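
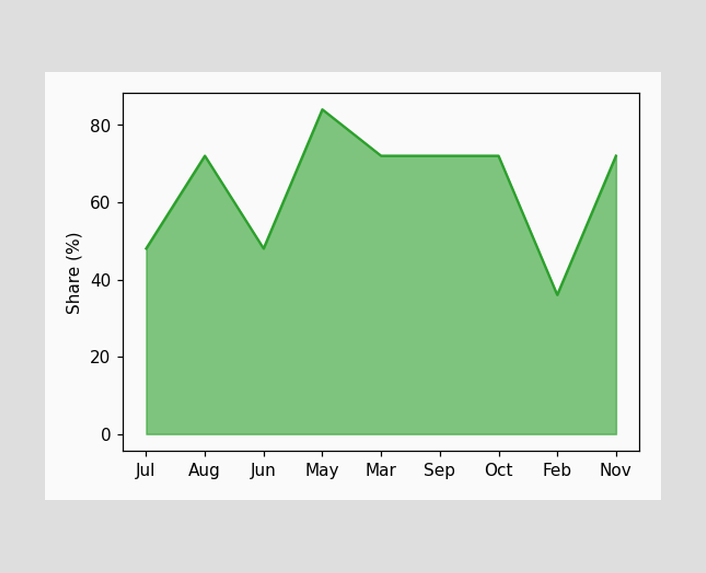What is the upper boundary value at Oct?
At Oct the upper boundary is at 72%.

72%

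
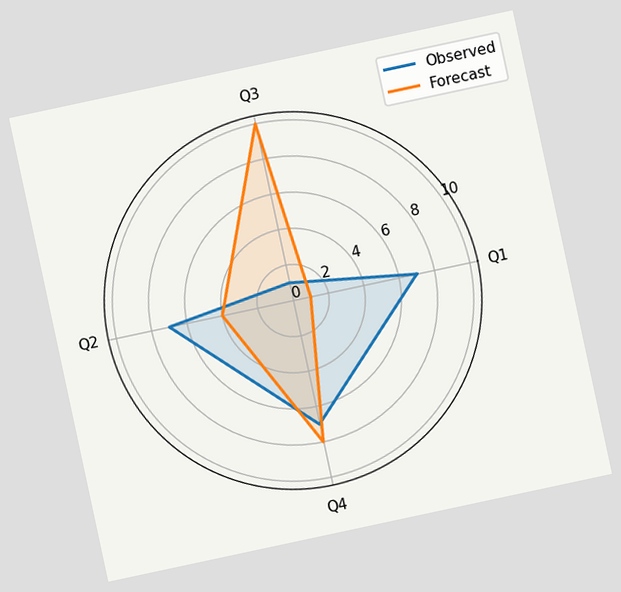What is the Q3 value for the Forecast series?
The chart is tilted about 12° counter-clockwise. On the Q3 axis, Forecast reaches 10.

10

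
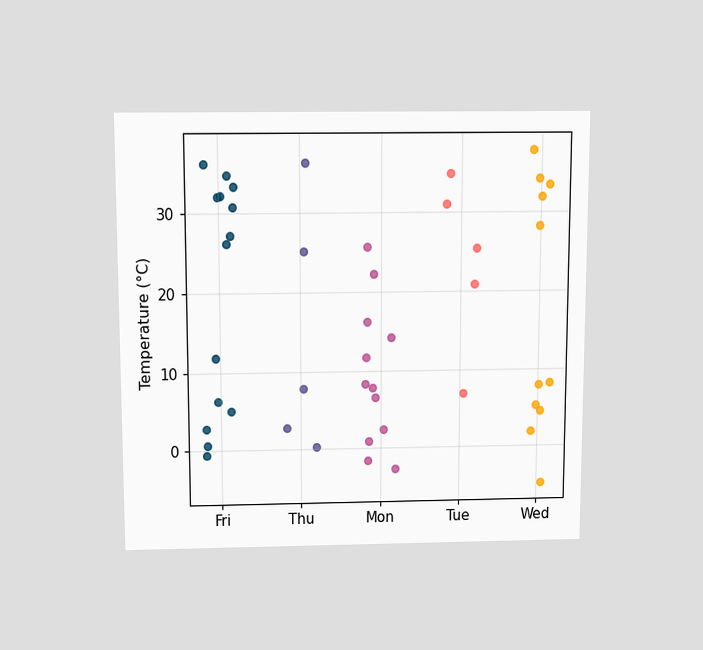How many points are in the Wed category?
The chart is viewed slightly from above. Counting the markers in the Wed column gives 11.

11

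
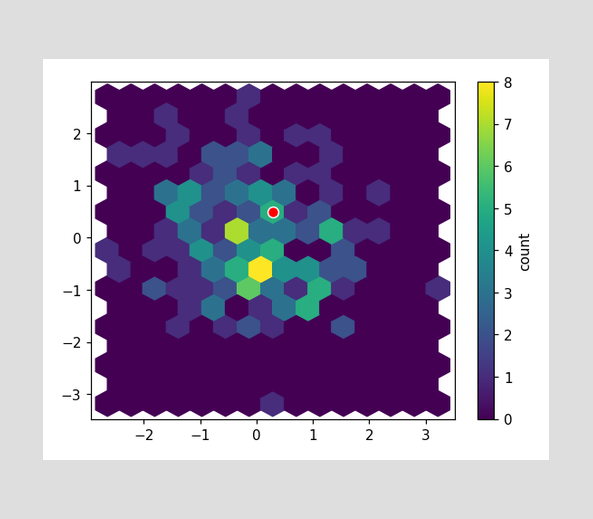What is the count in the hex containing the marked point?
5

The marked hex reads 5 on the colorbar.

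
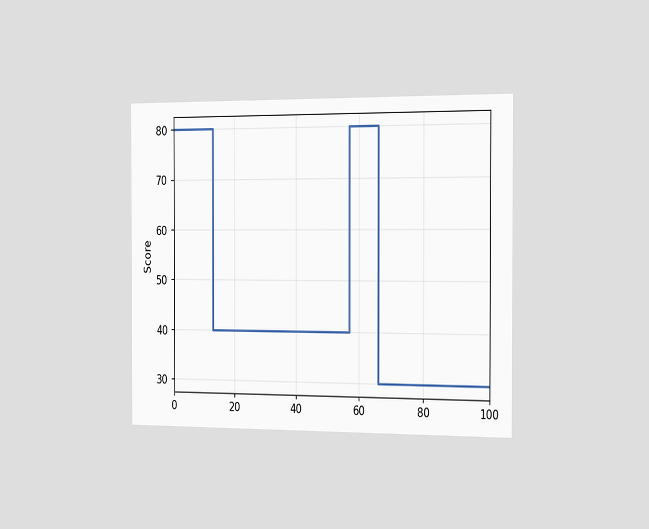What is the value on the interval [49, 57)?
The chart is viewed slightly from the right. On [49, 57) the step sits at 40.

40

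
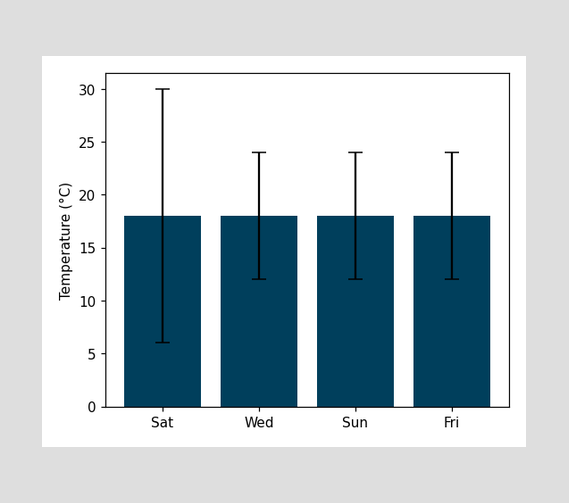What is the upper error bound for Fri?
24°C

The Fri bar's upper whisker reaches 24°C.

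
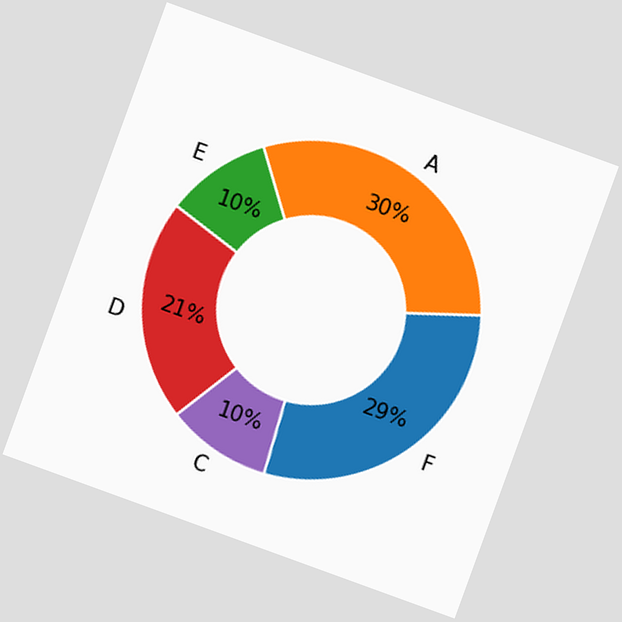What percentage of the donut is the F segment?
The chart is tilted about 20° clockwise. The F segment takes up 29% of the ring.

29%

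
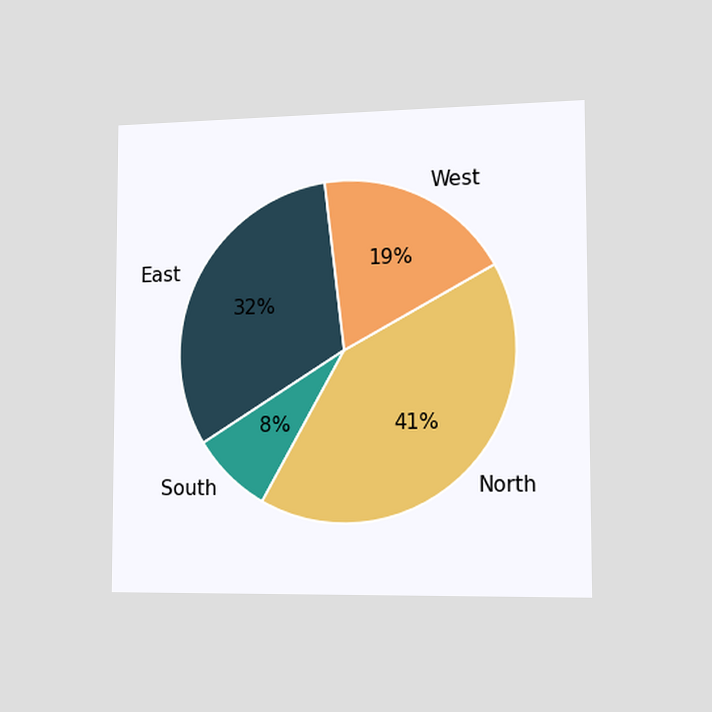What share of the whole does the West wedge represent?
19%

The chart is viewed slightly from the right. The West slice takes up 19% of the pie.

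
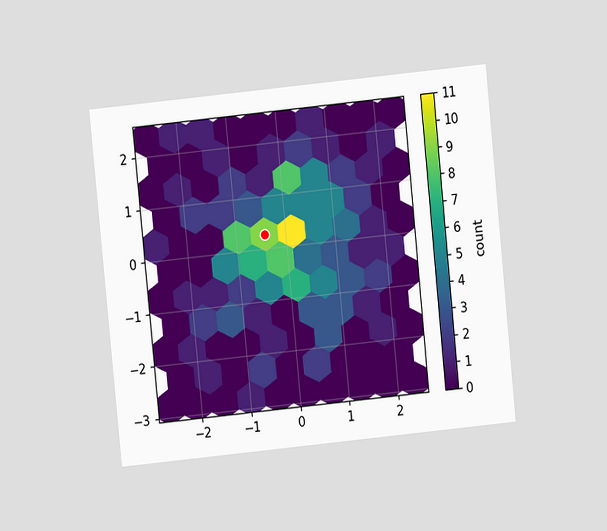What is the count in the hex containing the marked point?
The chart is tilted about 6° counter-clockwise and viewed at a slight angle. The marked hex reads 9 on the colorbar.

9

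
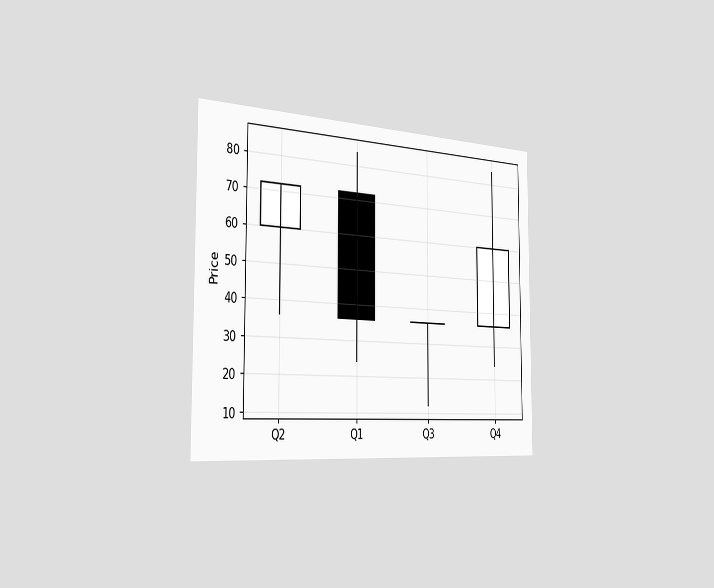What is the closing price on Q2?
The chart is viewed slightly from the left. The Q2 candle closes at 72.

72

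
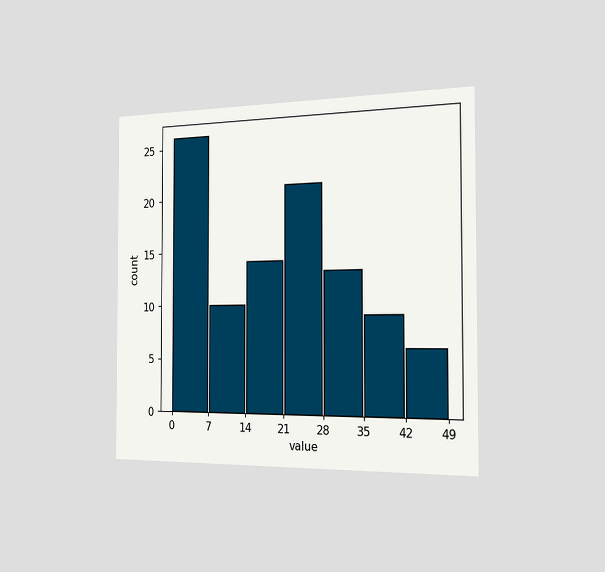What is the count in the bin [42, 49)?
6

The chart is viewed slightly from the right. The [42, 49) bin has height 6.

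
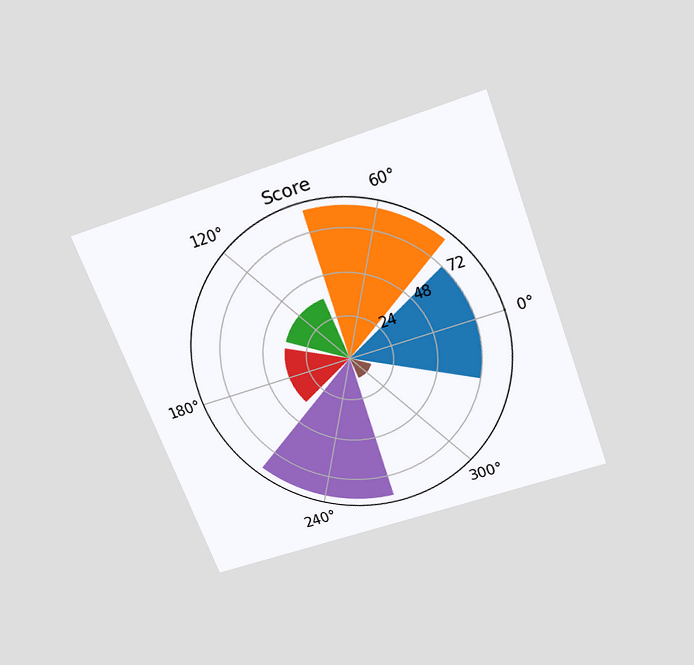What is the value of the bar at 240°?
84

The chart is tilted about 21° counter-clockwise and viewed slightly from above. The bar at 240° reaches 84 on the radial axis.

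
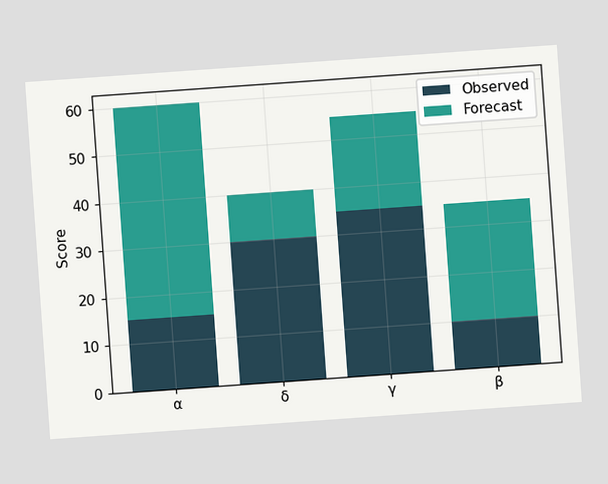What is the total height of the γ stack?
55

The chart is tilted about 4° counter-clockwise. The γ stack's top reaches 55 on the y-axis.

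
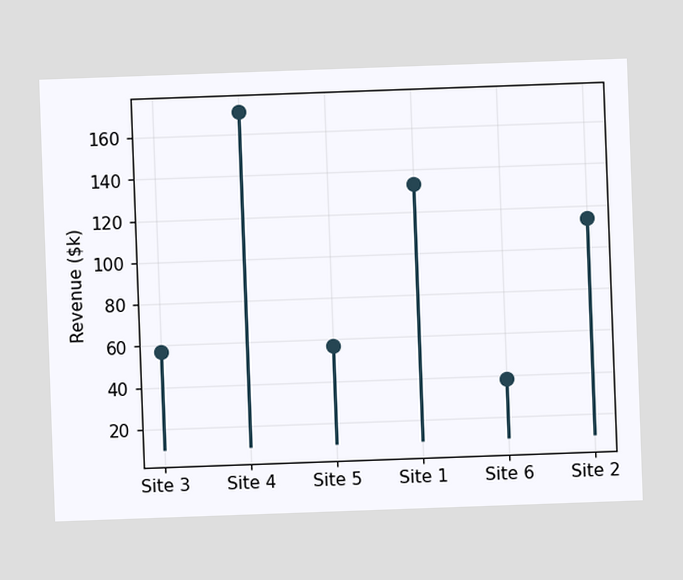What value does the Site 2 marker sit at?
$114k

The chart is tilted about 2° counter-clockwise. The Site 2 marker sits at $114k.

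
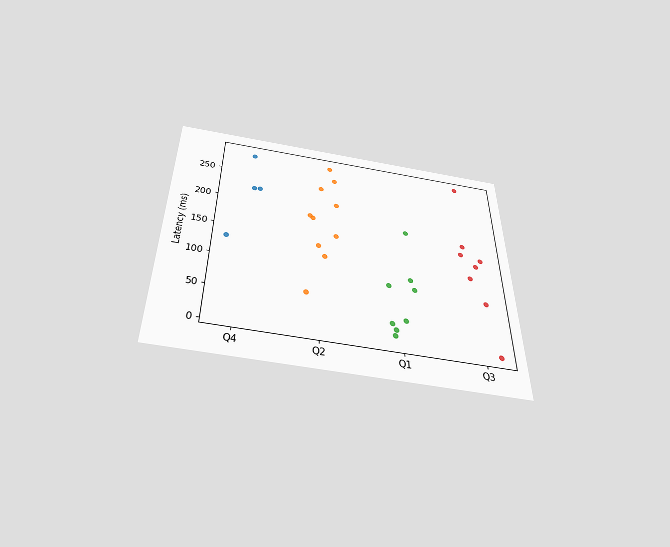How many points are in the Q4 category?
4

The chart is viewed slightly from below. Counting the markers in the Q4 column gives 4.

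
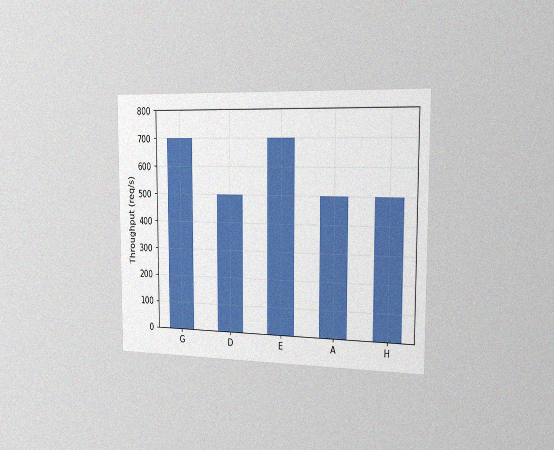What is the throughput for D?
500req/s

The chart is viewed slightly from the right, with some photo noise. Reading along the chart's y-axis, the D bar reaches 500req/s.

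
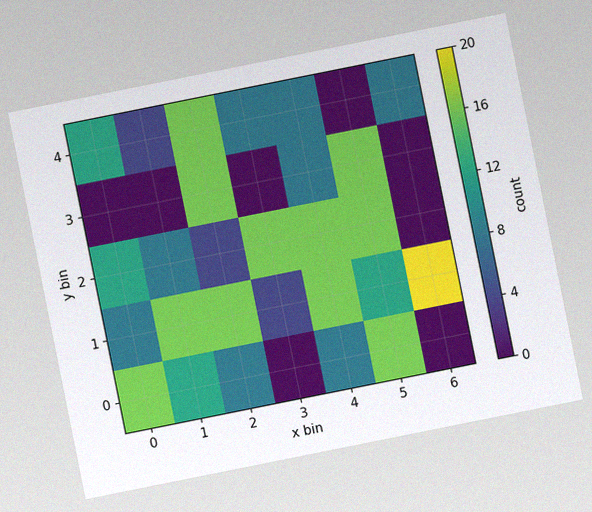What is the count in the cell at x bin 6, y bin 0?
The chart is tilted about 11° counter-clockwise, with some photo noise. Matching the cell (6, 0) against the colorbar gives 0.

0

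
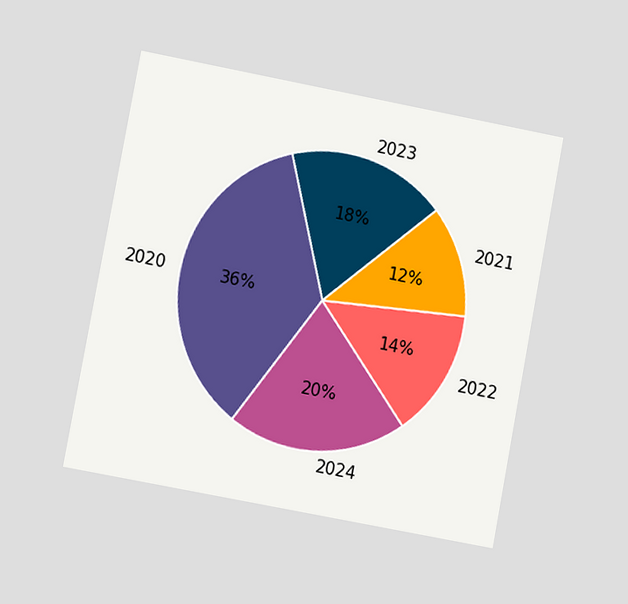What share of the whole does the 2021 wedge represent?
The chart is tilted about 11° clockwise and viewed at a slight angle. The 2021 slice takes up 12% of the pie.

12%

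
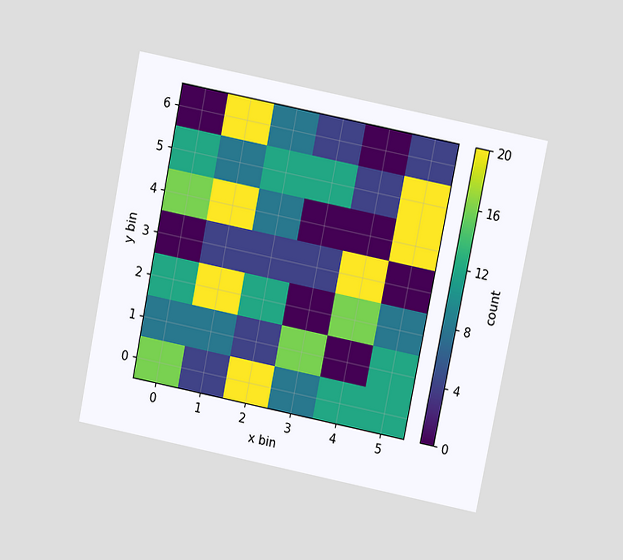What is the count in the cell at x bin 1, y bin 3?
The chart is tilted about 11° clockwise and viewed at a slight angle. Matching the cell (1, 3) against the colorbar gives 4.

4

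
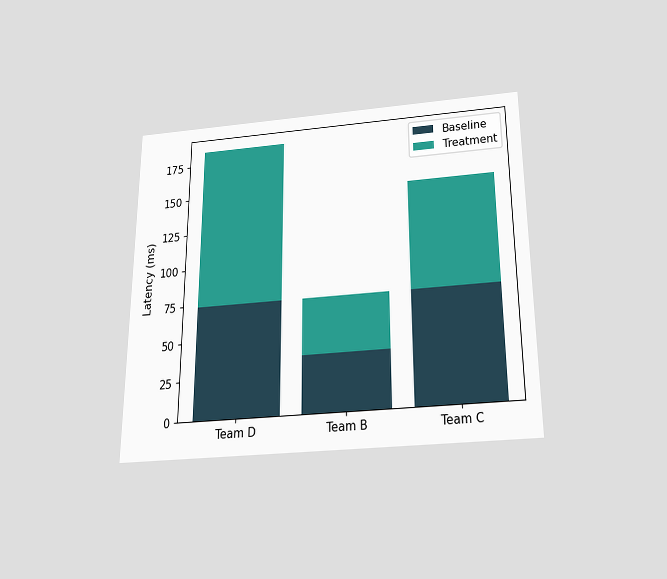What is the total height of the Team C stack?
148ms

The chart is viewed slightly from below. The Team C stack's top reaches 148ms on the y-axis.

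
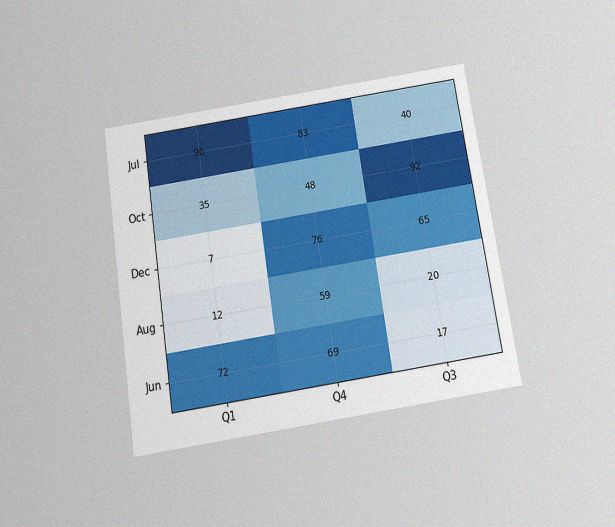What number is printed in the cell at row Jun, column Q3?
17

The chart is tilted about 9° counter-clockwise and viewed slightly from below, with some photo noise. The (Jun, Q3) cell reads 17.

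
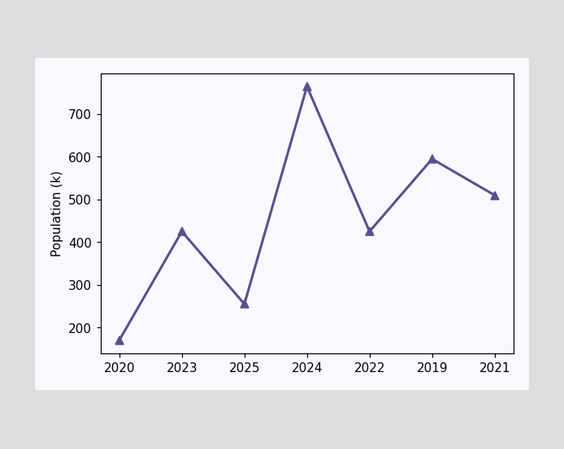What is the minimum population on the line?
The lowest point is at 2020, and reading across to the y-axis gives 170k.

170k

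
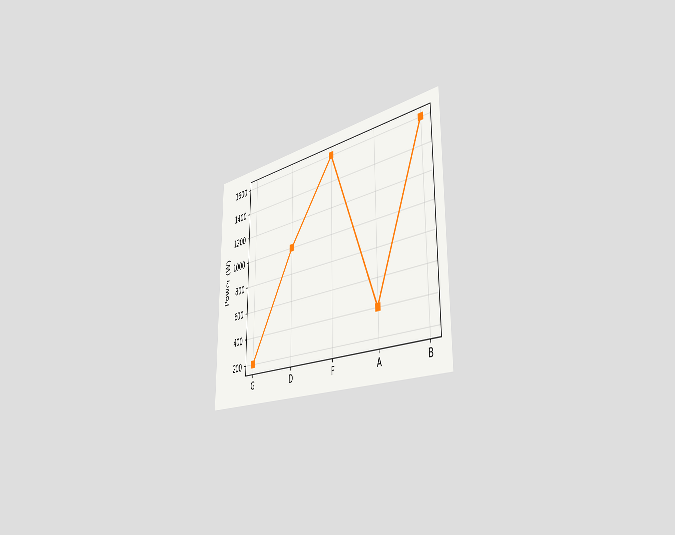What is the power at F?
The chart is viewed slightly from the right. At F, the line is at 1600W.

1600W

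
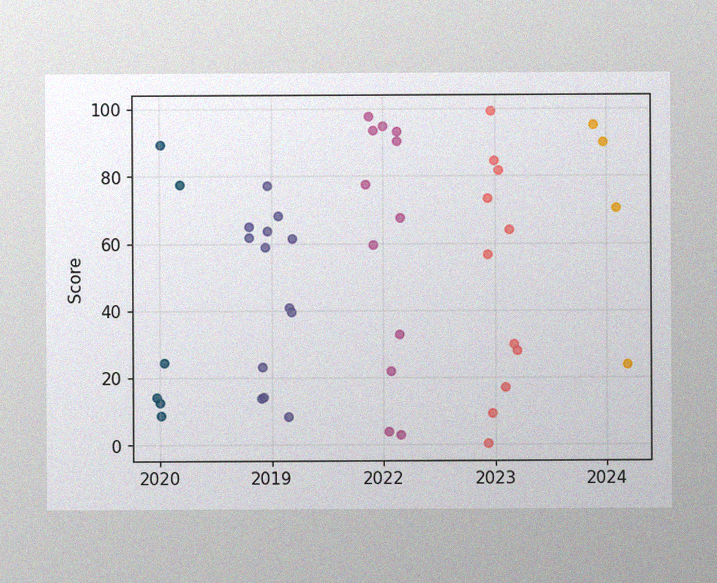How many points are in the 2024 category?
The image has some photo noise and uneven lighting. Counting the markers in the 2024 column gives 4.

4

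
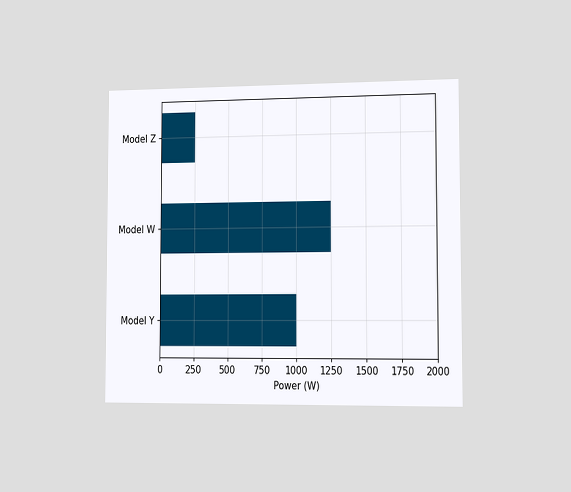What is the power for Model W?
1250W

The chart is viewed slightly from the right. Reading along the chart's x-axis, the Model W bar reaches 1250W.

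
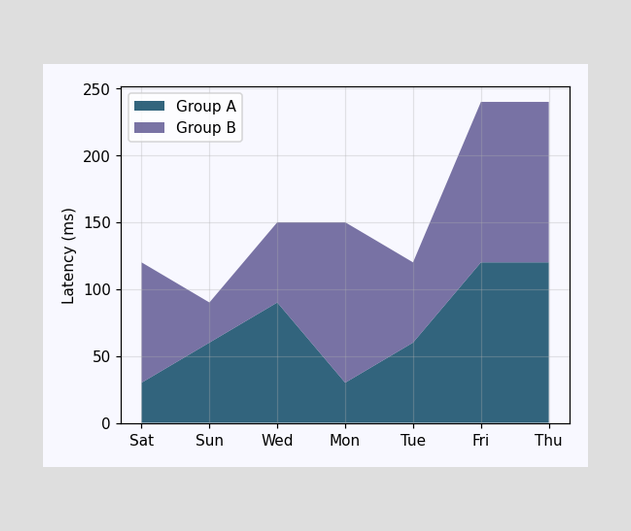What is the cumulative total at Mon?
The stacked total at Mon reaches 150ms.

150ms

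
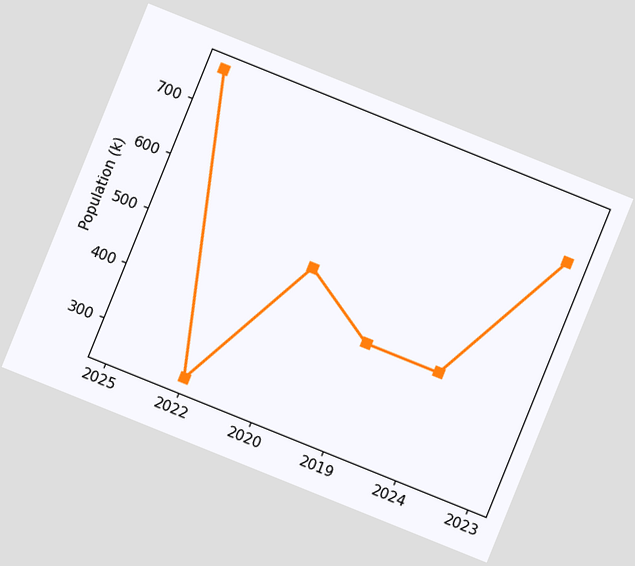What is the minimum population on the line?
255k

The chart is tilted about 22° clockwise. The lowest point is at 2022, and reading across to the y-axis gives 255k.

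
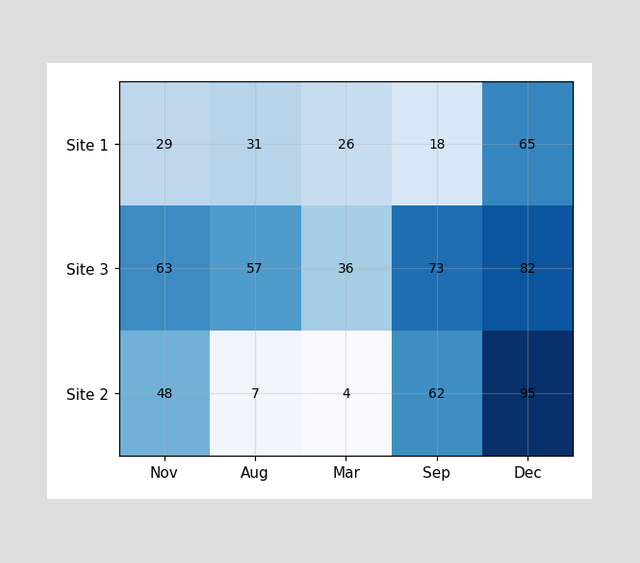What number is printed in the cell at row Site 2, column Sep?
The (Site 2, Sep) cell reads 62.

62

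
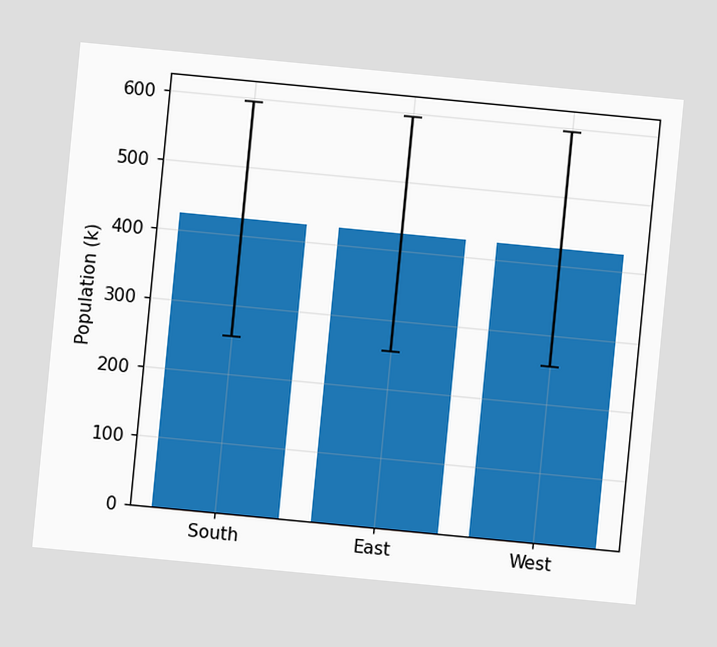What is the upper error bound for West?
595k

The chart is tilted about 5° clockwise. The West bar's upper whisker reaches 595k.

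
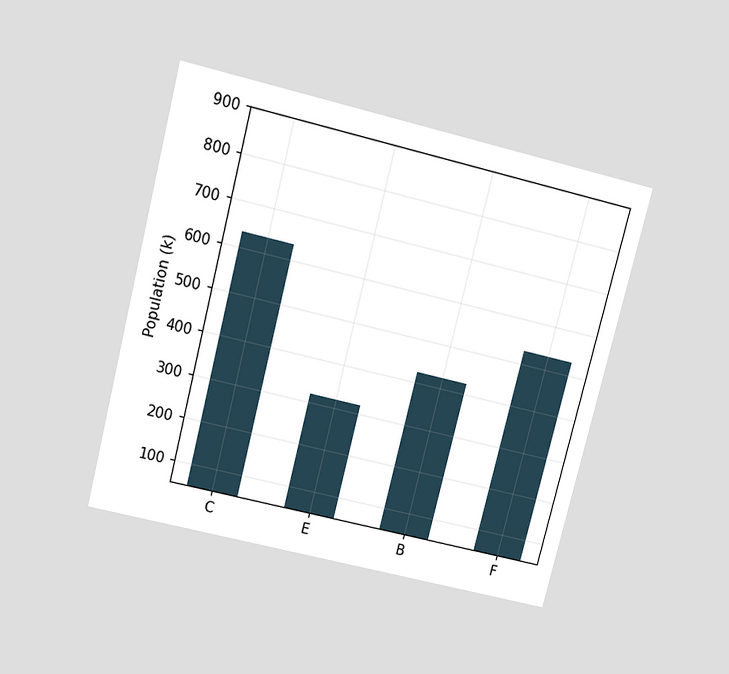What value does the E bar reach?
The chart is tilted about 14° clockwise and viewed slightly from above. Reading along the chart's y-axis, the E bar reaches 318k.

318k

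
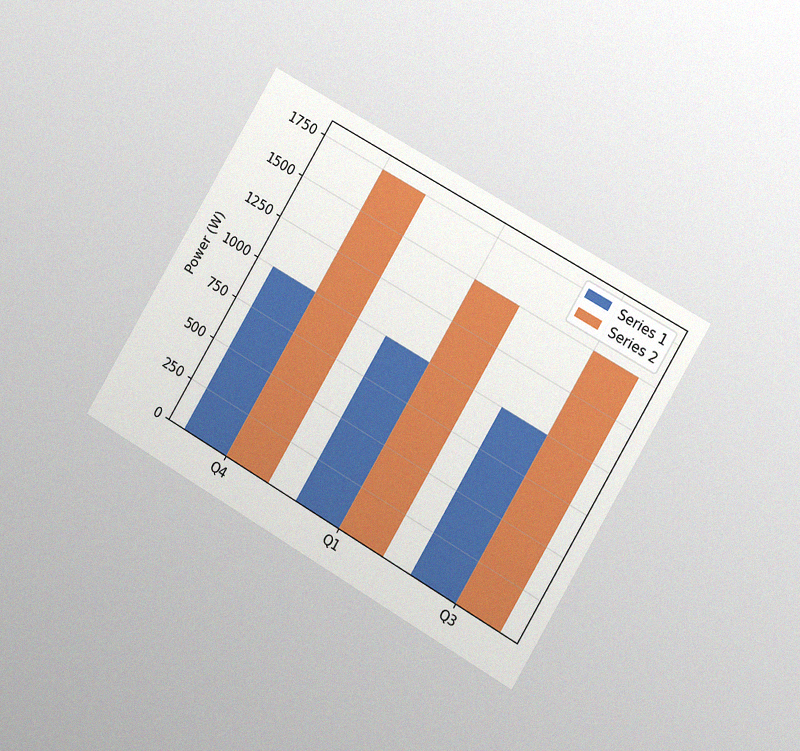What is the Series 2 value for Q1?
The chart is tilted about 31° clockwise and viewed slightly from the right, with some photo noise. The Series 2 bar at Q1 reaches 1500W on the y-axis.

1500W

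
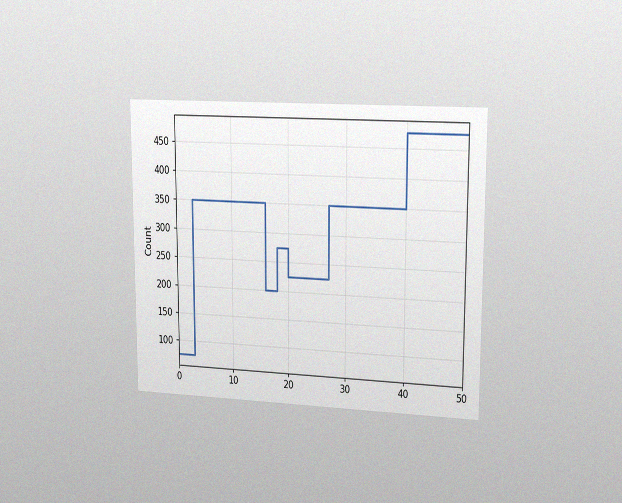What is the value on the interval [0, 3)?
75

The chart is viewed slightly from the right, with some photo noise. On [0, 3) the step sits at 75.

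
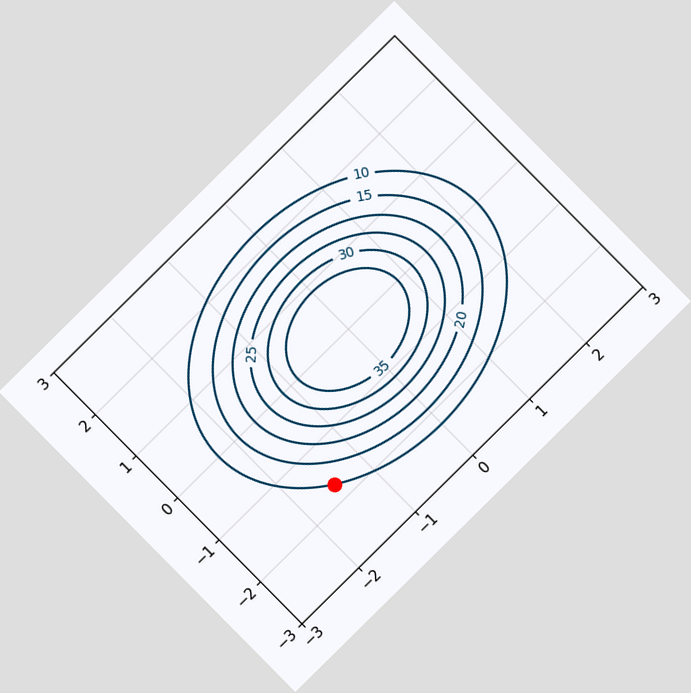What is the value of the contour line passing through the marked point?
The chart is tilted about 45° counter-clockwise. The marked point sits on the contour labelled 10.

10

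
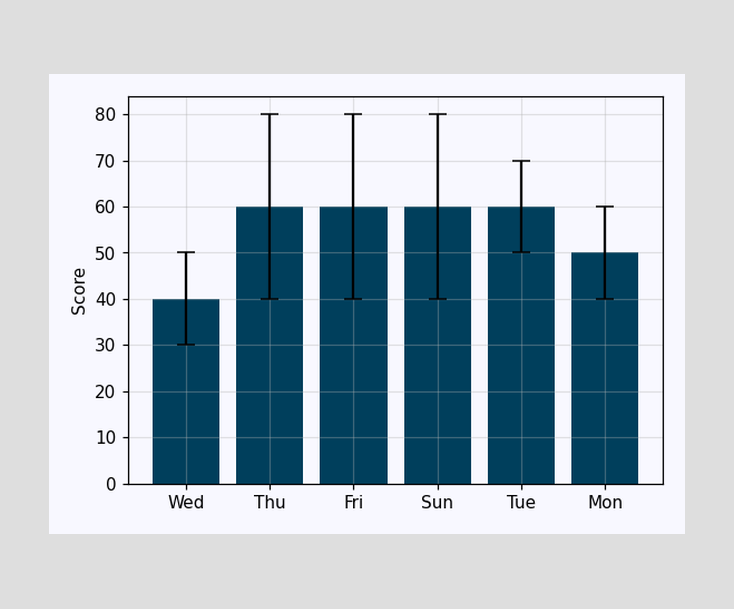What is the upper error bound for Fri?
80

The Fri bar's upper whisker reaches 80.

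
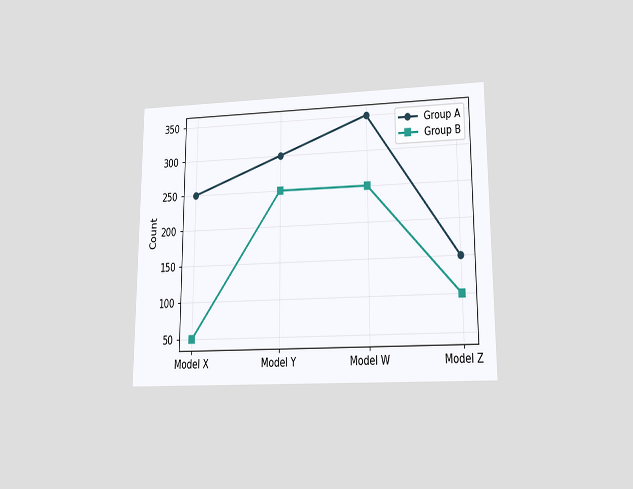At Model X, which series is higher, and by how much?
The chart is viewed at a slight angle. At Model X, Group A sits above the other line by 200.

Group A, by 200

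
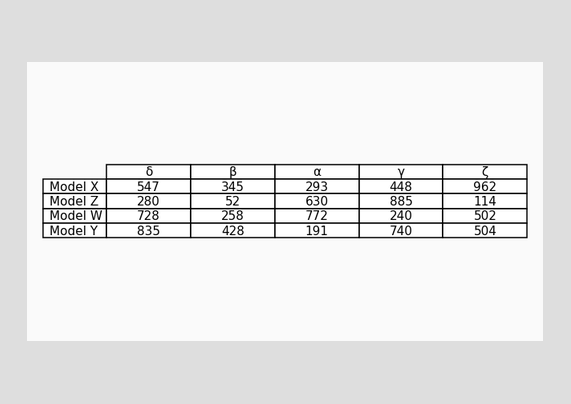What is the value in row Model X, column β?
345

The (Model X, β) cell reads 345.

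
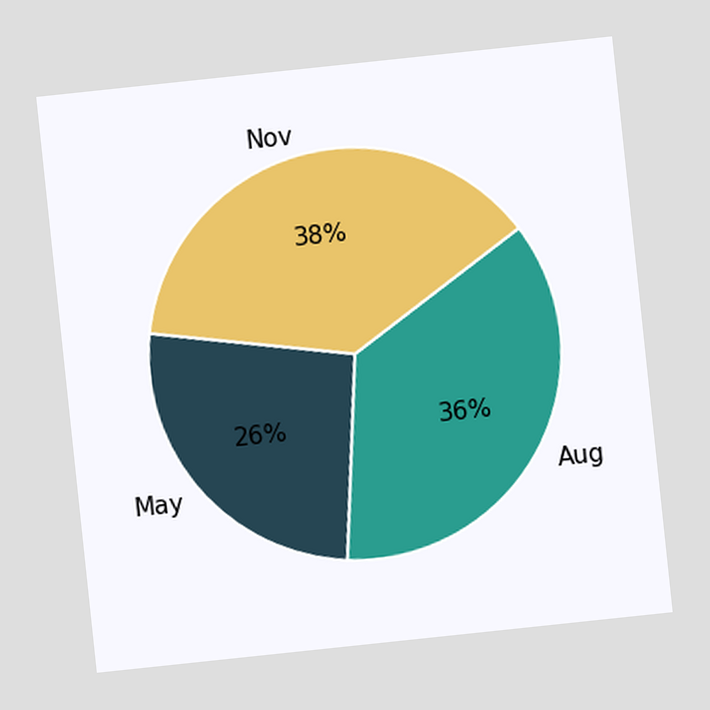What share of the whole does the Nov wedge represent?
The chart is tilted about 6° counter-clockwise. The Nov slice takes up 38% of the pie.

38%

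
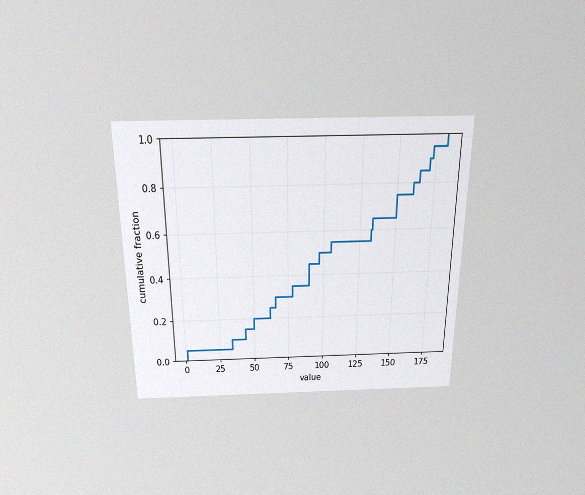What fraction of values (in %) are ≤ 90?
45%

The chart is viewed slightly from above, with some photo noise. At x=90 the ECDF step is at 45%.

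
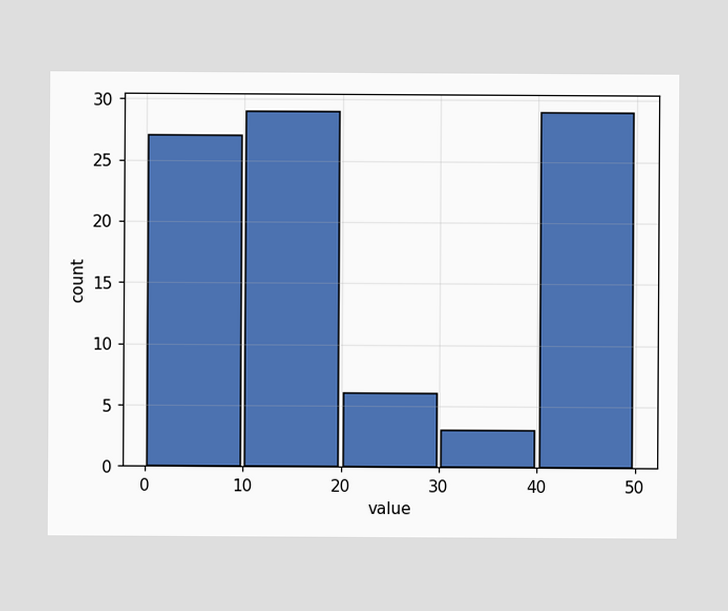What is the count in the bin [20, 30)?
The [20, 30) bin has height 6.

6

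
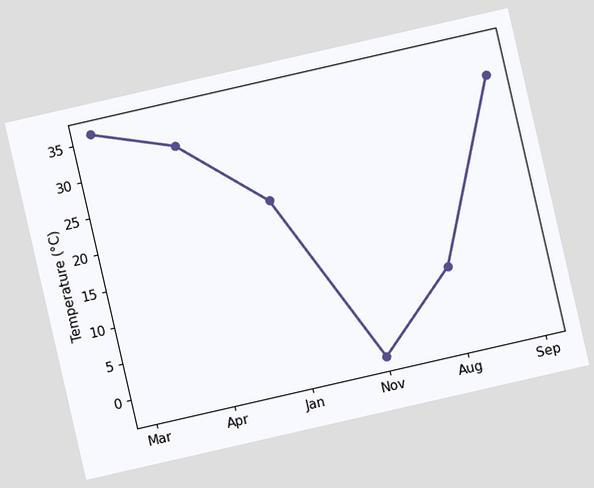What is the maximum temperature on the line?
The chart is tilted about 13° counter-clockwise. The highest point is at Mar, and reading across to the y-axis gives 36°C.

36°C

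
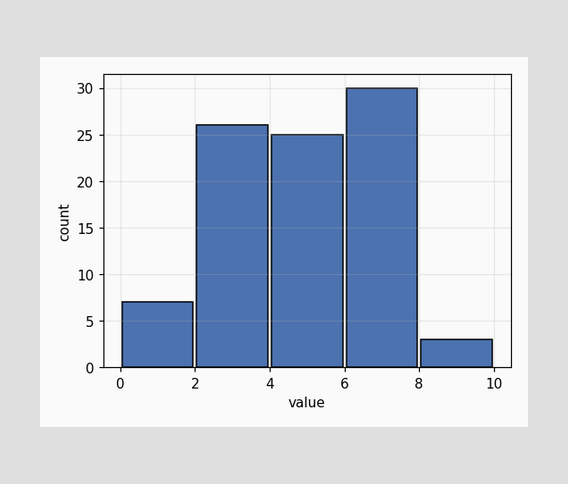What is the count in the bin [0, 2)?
7

The [0, 2) bin has height 7.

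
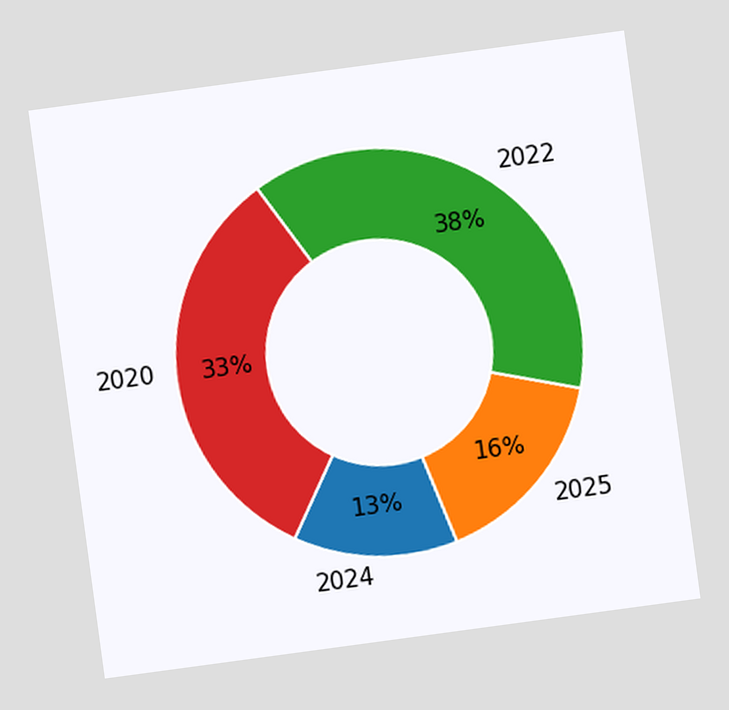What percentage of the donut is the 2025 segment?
The chart is tilted about 8° counter-clockwise. The 2025 segment takes up 16% of the ring.

16%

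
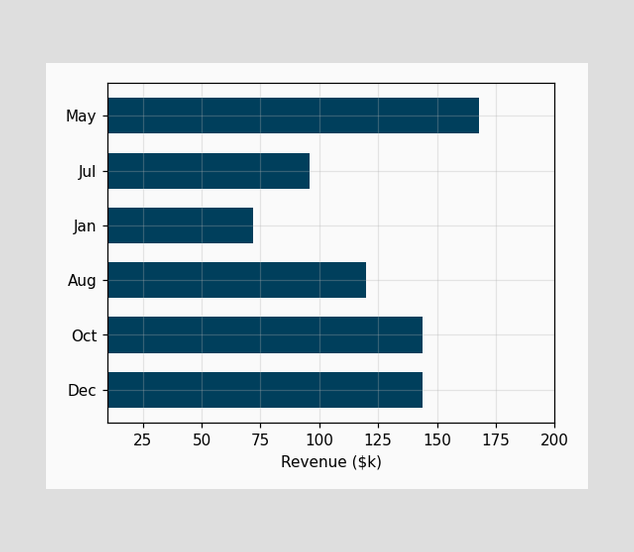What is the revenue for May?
$168k

Reading along the chart's x-axis, the May bar reaches $168k.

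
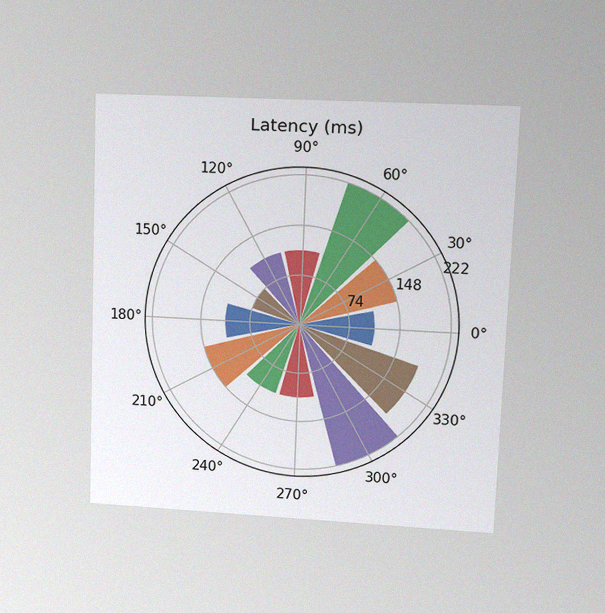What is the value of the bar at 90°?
The chart is tilted about 2° clockwise and viewed at a slight angle, with some photo noise. The bar at 90° reaches 111ms on the radial axis.

111ms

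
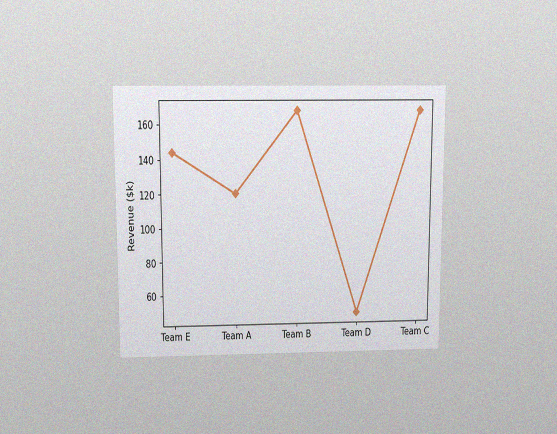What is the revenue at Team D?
The chart is viewed slightly from above, with some photo noise. At Team D, the line is at $48k.

$48k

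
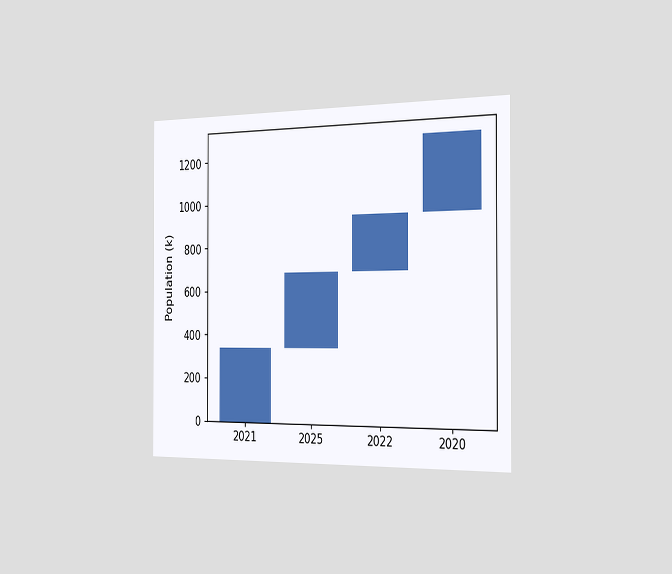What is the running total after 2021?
The chart is viewed slightly from the right. After 2021 the running total reaches 340k.

340k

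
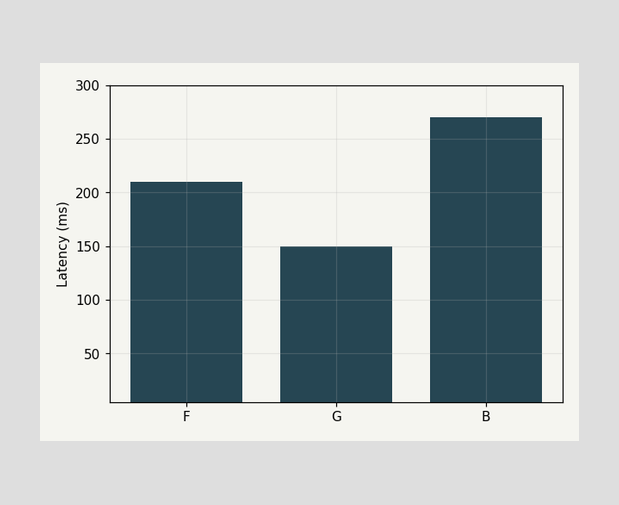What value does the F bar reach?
Reading along the chart's y-axis, the F bar reaches 210ms.

210ms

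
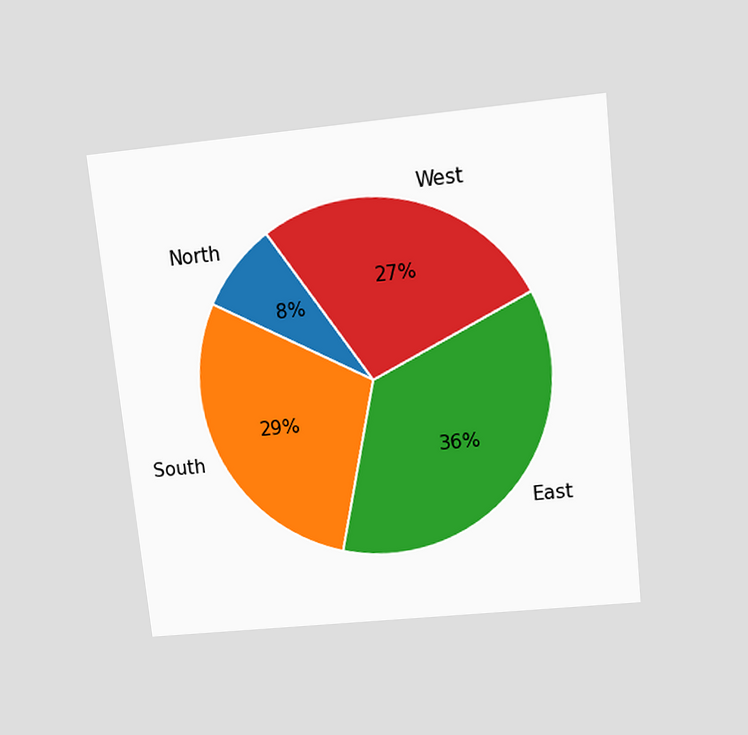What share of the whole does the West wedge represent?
The chart is tilted about 6° counter-clockwise and viewed at a slight angle. The West slice takes up 27% of the pie.

27%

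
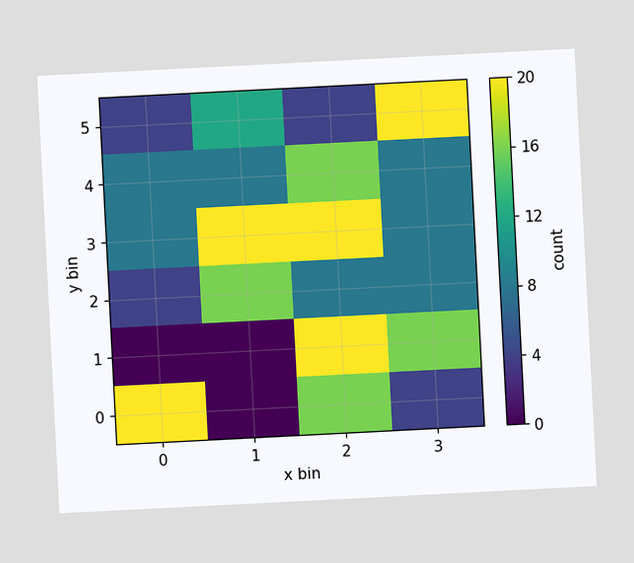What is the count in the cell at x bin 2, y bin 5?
The chart is tilted about 3° counter-clockwise. Matching the cell (2, 5) against the colorbar gives 4.

4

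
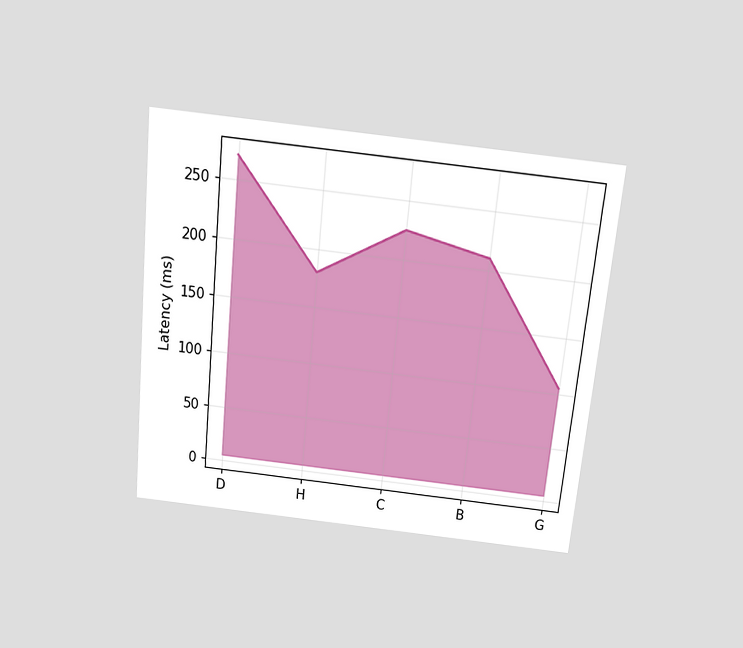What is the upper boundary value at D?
The chart is tilted about 6° clockwise and viewed slightly from above. At D the upper boundary is at 270ms.

270ms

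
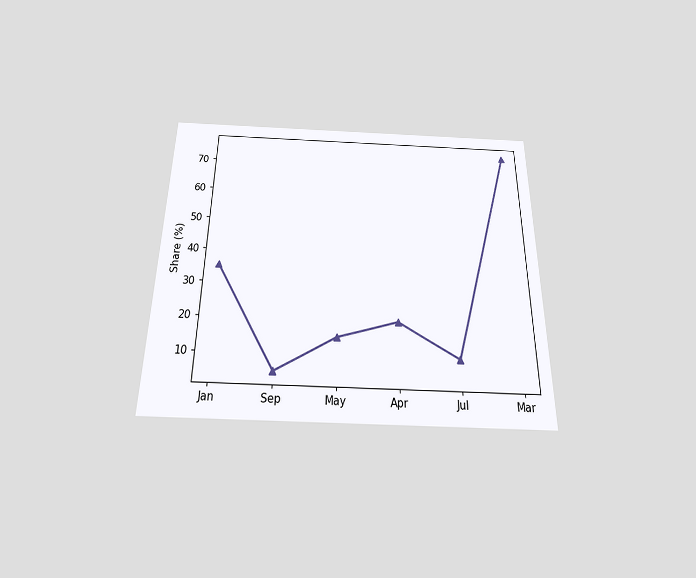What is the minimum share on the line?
The chart is viewed slightly from below. The lowest point is at Sep, and reading across to the y-axis gives 5%.

5%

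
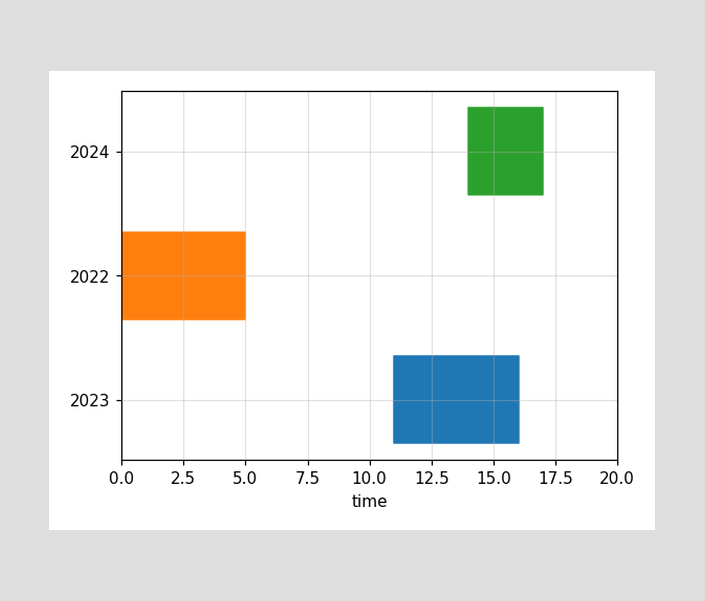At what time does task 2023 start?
The 2023 bar begins at t=11.

11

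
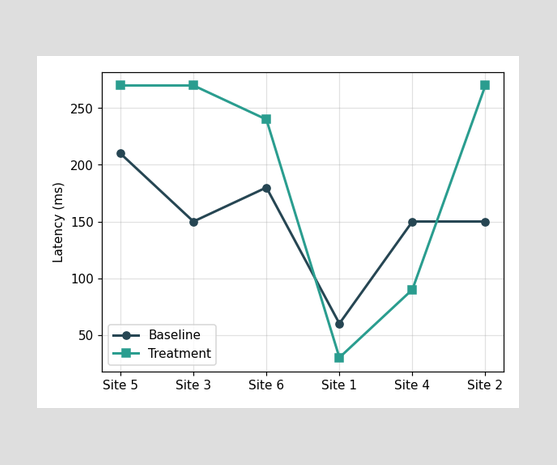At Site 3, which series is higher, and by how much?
Treatment, by 120ms

At Site 3, Treatment sits above the other line by 120ms.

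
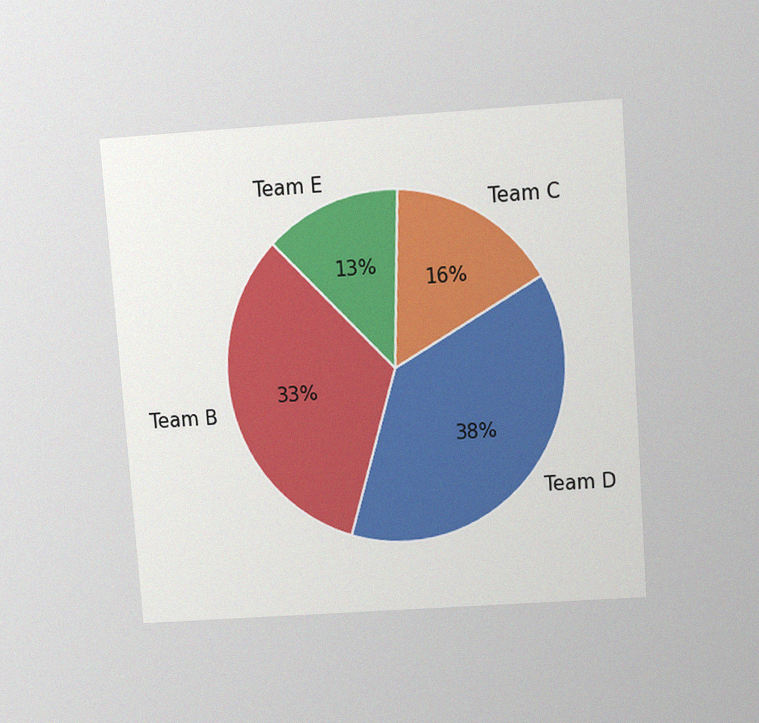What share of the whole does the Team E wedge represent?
13%

The chart is tilted about 4° counter-clockwise and viewed slightly from above, with some photo noise. The Team E slice takes up 13% of the pie.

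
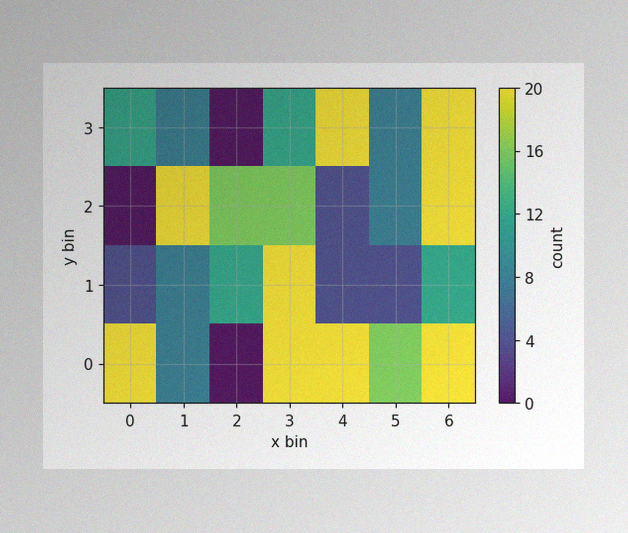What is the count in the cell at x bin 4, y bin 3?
20

The image has some photo noise and uneven lighting. Matching the cell (4, 3) against the colorbar gives 20.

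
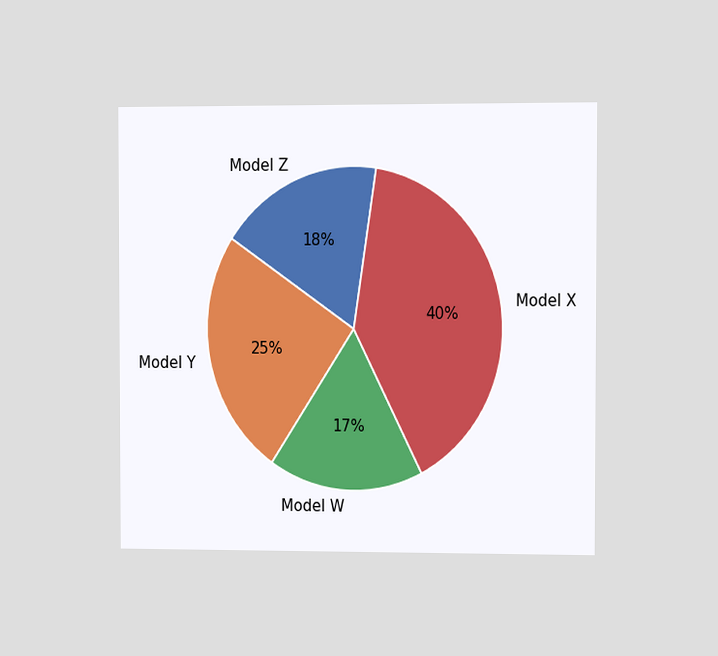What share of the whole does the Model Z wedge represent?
The chart is viewed at a slight angle. The Model Z slice takes up 18% of the pie.

18%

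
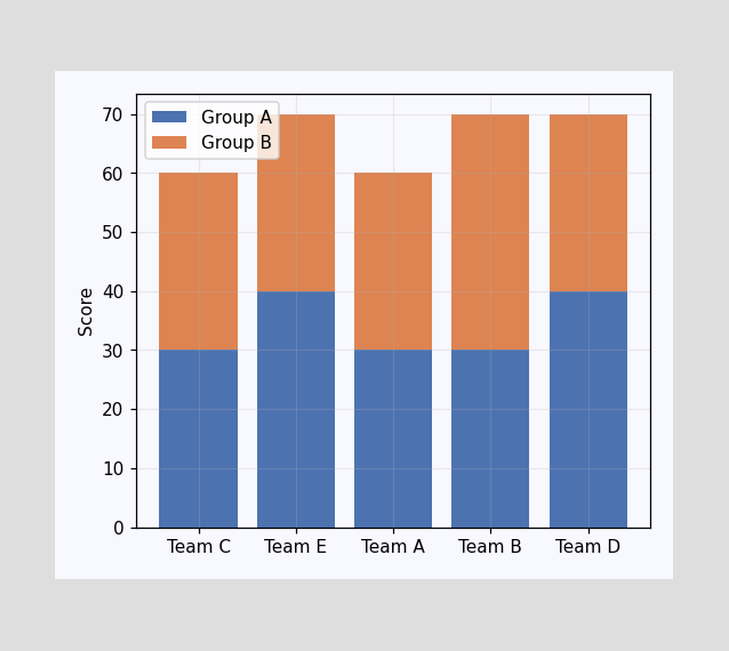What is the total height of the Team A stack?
The Team A stack's top reaches 60 on the y-axis.

60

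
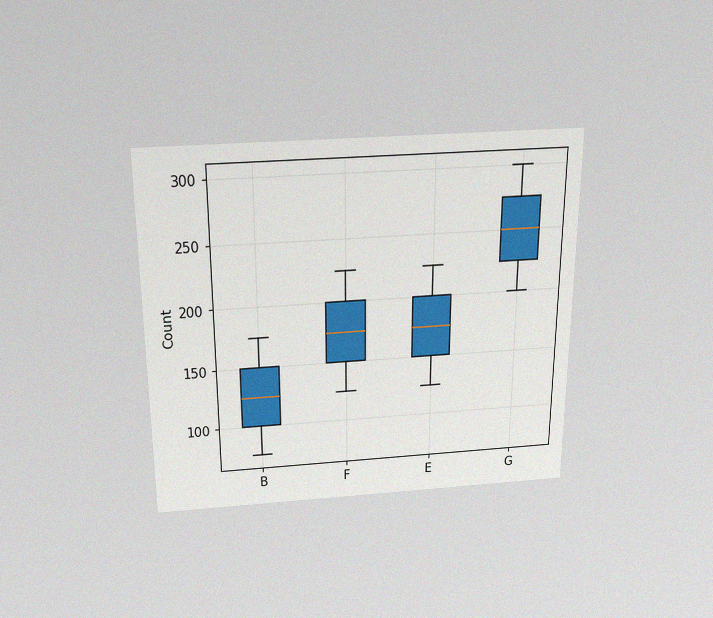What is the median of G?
250

The chart is viewed slightly from above, with some photo noise. The median line in the G box sits at 250.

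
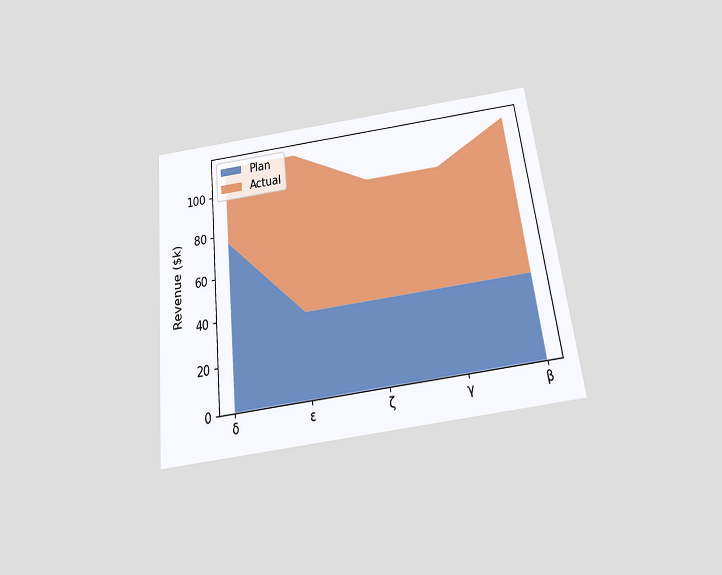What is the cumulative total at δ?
$114k

The chart is tilted about 7° counter-clockwise and viewed slightly from below. The stacked total at δ reaches $114k.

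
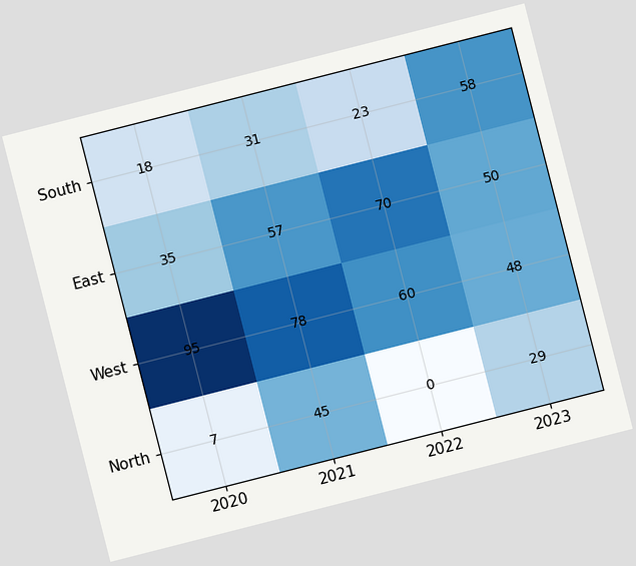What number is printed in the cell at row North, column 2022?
0

The chart is tilted about 14° counter-clockwise. The (North, 2022) cell reads 0.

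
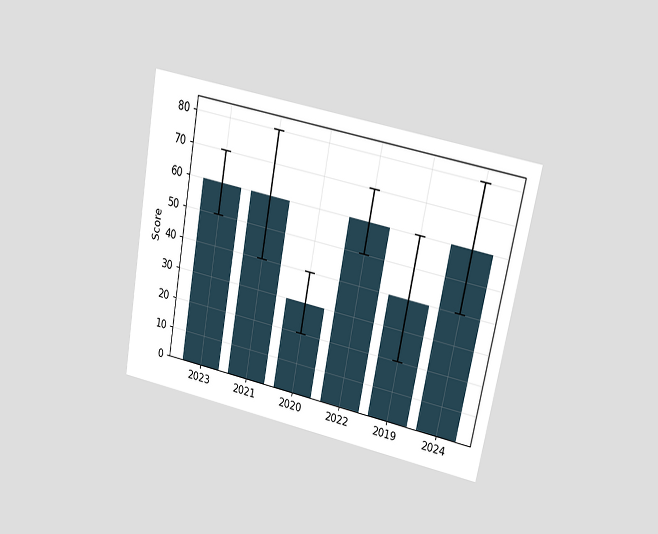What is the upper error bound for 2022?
70

The chart is tilted about 11° clockwise and viewed at a slight angle. The 2022 bar's upper whisker reaches 70.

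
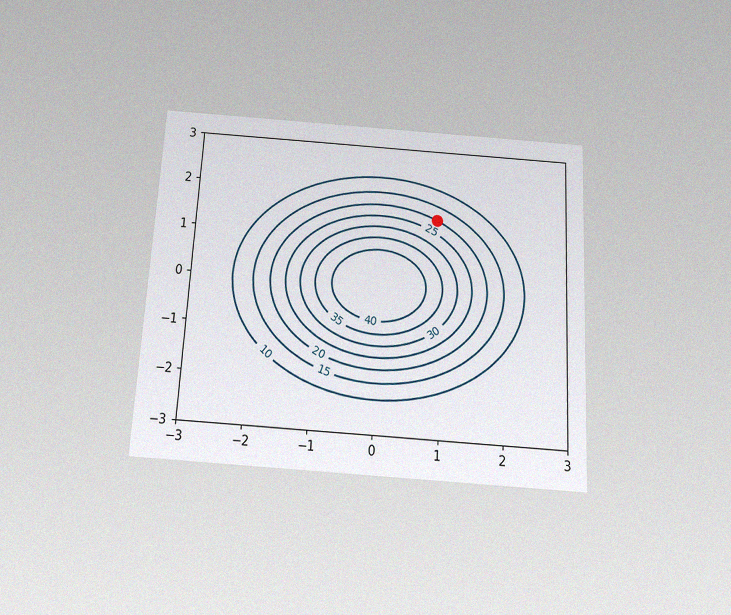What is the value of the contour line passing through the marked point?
The chart is tilted about 3° clockwise and viewed slightly from below, with some photo noise. The marked point sits on the contour labelled 20.

20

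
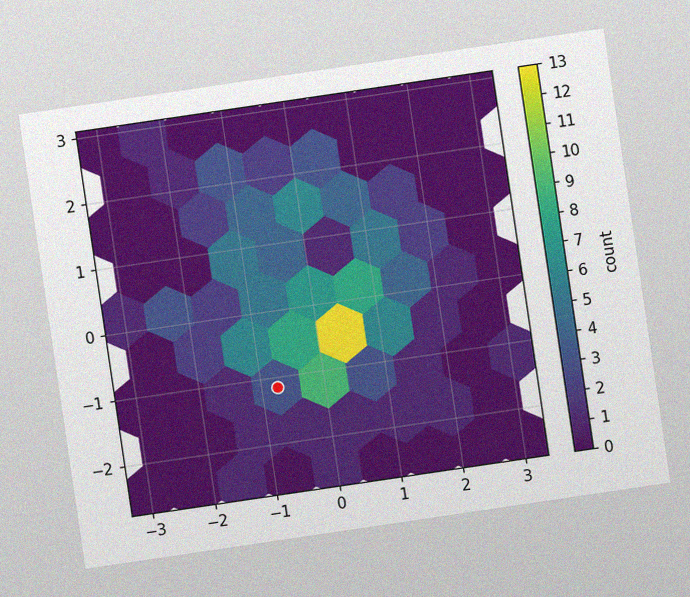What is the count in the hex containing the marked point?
3

The chart is tilted about 8° counter-clockwise, with some photo noise. The marked hex reads 3 on the colorbar.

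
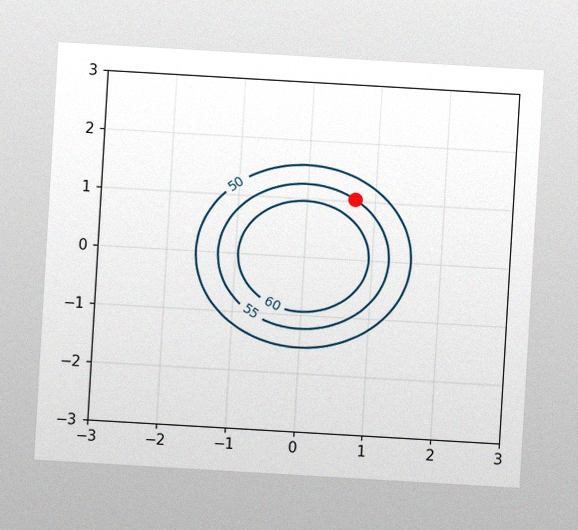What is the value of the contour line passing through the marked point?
The chart is tilted about 3° clockwise, with some photo noise. The marked point sits on the contour labelled 55.

55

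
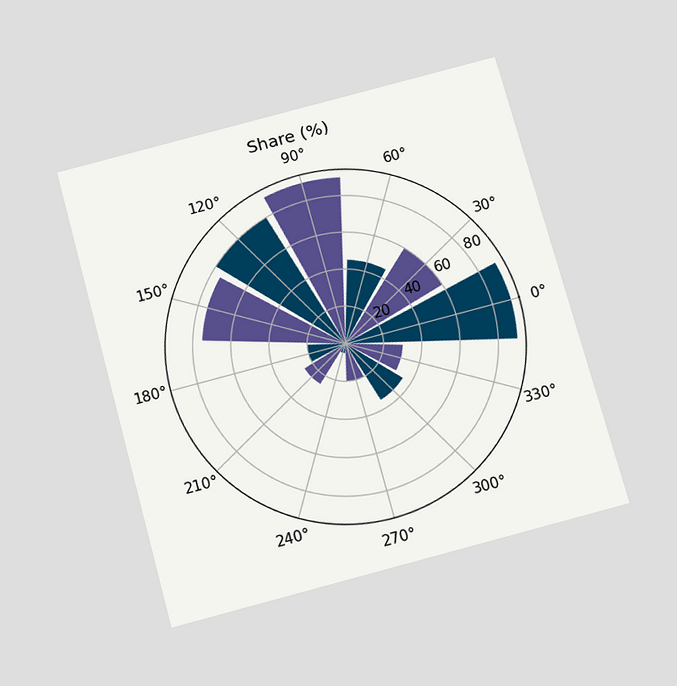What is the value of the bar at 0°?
The chart is tilted about 15° counter-clockwise and viewed slightly from below. The bar at 0° reaches 90% on the radial axis.

90%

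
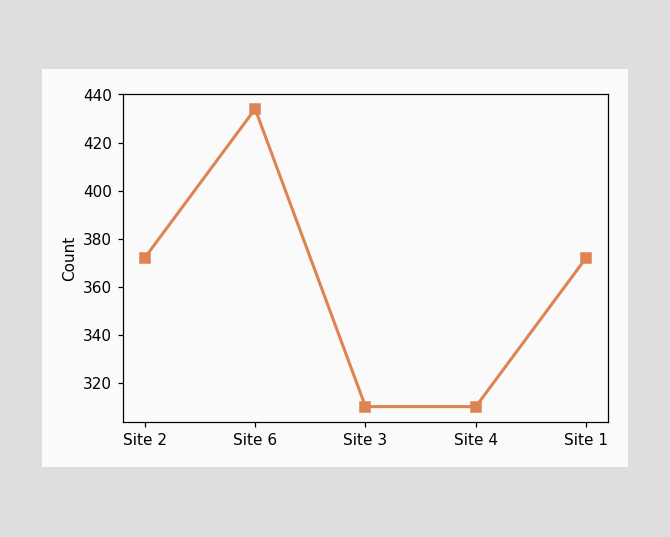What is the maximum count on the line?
The highest point is at Site 6, and reading across to the y-axis gives 434.

434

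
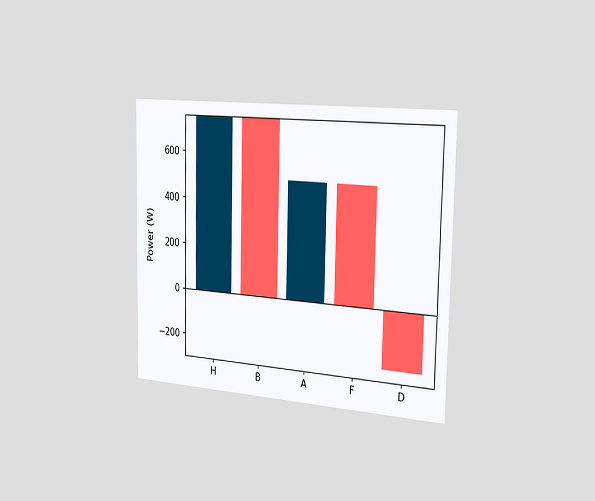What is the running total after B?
0W

The chart is viewed slightly from the right. After B the running total reaches 0W.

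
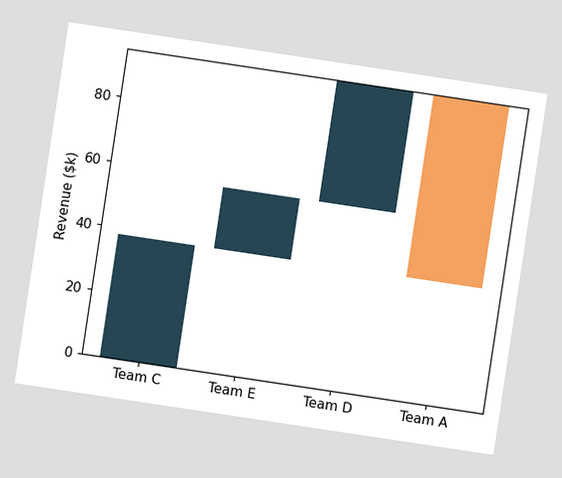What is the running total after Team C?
The chart is tilted about 9° clockwise. After Team C the running total reaches $38k.

$38k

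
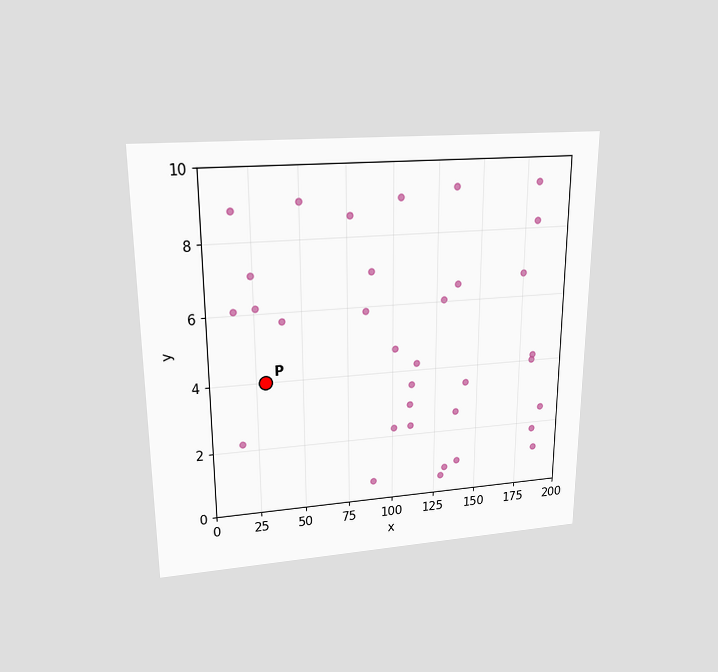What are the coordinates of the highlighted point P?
The chart is viewed slightly from above. Following the gridlines from P to each axis, P sits at (30, 4).

(30, 4)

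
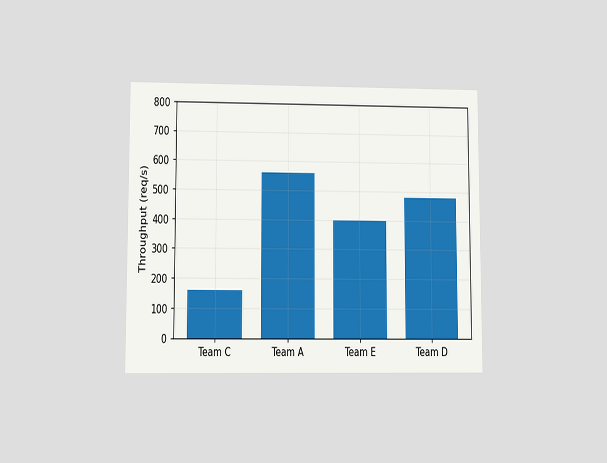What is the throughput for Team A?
The chart is viewed at a slight angle. Reading along the chart's y-axis, the Team A bar reaches 560req/s.

560req/s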